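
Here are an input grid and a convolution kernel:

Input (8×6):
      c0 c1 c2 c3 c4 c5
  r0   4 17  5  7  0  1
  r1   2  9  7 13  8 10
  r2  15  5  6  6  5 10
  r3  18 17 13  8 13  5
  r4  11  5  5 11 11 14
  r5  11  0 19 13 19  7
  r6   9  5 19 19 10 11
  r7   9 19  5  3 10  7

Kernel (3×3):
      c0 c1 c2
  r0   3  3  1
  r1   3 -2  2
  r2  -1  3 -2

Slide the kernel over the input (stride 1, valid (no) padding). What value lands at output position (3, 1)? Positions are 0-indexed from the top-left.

The receptive field on the input at this output position is [17 13 8 / 5 5 11 / 0 19 13]. Elementwise product with the kernel and sum: 17·3 + 13·3 + 8·1 + 5·3 + 5·-2 + 11·2 + 0·-1 + 19·3 + 13·-2.

156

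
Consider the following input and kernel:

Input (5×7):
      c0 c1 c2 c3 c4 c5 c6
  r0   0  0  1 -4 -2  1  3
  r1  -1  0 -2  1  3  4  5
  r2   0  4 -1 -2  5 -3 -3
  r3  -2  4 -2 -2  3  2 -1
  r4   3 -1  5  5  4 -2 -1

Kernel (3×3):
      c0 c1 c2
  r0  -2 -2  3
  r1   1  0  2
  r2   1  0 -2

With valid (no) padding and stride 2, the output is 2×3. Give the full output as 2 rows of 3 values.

Output[0,0]: The receptive field on the input at this output position is [0 0 1 / -1 0 -2 / 0 4 -1]. Elementwise product with the kernel and sum: 0·-2 + 0·-2 + 1·3 + -1·1 + -2·2 + 0·1 + -1·-2.
Output[0,1]: The receptive field on the input at this output position is [1 -4 -2 / -2 1 3 / -1 -2 5]. Elementwise product with the kernel and sum: 1·-2 + -4·-2 + -2·3 + -2·1 + 3·2 + -1·1 + 5·-2.

0 -7 35
-24 22 -6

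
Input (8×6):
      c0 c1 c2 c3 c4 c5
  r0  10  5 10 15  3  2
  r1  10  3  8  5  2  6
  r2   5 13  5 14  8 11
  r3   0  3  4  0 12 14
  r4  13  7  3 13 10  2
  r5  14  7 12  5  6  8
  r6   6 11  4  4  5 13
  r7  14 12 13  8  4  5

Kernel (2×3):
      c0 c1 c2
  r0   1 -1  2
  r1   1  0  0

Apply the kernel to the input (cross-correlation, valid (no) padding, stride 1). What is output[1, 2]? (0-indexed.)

The receptive field on the input at this output position is [8 5 2 / 5 14 8]. Elementwise product with the kernel and sum: 8·1 + 5·-1 + 2·2 + 5·1.

12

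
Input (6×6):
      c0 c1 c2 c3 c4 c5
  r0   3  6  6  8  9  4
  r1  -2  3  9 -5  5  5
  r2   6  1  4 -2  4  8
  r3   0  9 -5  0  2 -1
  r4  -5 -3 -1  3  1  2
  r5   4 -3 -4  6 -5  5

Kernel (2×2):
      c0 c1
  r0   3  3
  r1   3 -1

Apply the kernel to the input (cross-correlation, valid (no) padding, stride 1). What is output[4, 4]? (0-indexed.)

The receptive field on the input at this output position is [1 2 / -5 5]. Elementwise product with the kernel and sum: 1·3 + 2·3 + -5·3 + 5·-1.

-11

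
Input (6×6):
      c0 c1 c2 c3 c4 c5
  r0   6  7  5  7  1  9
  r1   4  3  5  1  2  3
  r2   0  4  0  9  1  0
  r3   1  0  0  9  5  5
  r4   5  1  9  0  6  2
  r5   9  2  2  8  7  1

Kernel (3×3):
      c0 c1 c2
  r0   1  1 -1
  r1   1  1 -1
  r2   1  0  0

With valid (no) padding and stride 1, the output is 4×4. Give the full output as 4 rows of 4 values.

Output[0,0]: The receptive field on the input at this output position is [6 7 5 / 4 3 5 / 0 4 0]. Elementwise product with the kernel and sum: 6·1 + 7·1 + 5·-1 + 4·1 + 3·1 + 5·-1 + 0·1.

10 16 15 8
7 2 12 19
10 -13 21 19
7 3 9 21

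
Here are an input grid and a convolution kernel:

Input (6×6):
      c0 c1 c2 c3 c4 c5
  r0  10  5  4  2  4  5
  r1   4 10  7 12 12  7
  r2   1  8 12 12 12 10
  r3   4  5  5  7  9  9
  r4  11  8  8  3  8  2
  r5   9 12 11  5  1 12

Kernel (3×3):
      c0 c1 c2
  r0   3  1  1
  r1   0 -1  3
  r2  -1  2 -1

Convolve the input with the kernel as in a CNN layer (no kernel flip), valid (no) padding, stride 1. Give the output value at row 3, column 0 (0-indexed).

42

The receptive field on the input at this output position is [4 5 5 / 11 8 8 / 9 12 11]. Elementwise product with the kernel and sum: 4·3 + 5·1 + 5·1 + 8·-1 + 8·3 + 9·-1 + 12·2 + 11·-1.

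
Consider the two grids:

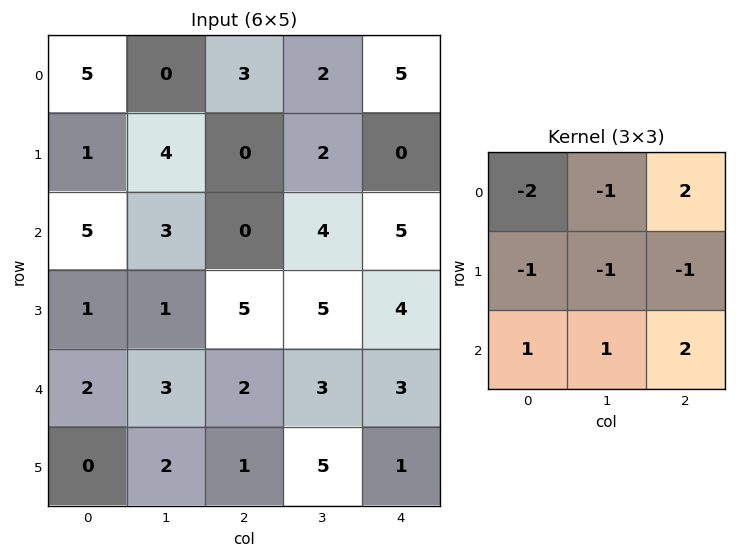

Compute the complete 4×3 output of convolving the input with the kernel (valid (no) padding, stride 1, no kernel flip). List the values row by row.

Output[0,0]: The receptive field on the input at this output position is [5 0 3 / 1 4 0 / 5 3 0]. Elementwise product with the kernel and sum: 5·-2 + 0·-1 + 3·2 + 1·-1 + 4·-1 + 0·-1 + 5·1 + 3·1 + 0·2.
Output[0,1]: The receptive field on the input at this output position is [0 3 2 / 4 0 2 / 3 0 4]. Elementwise product with the kernel and sum: 0·-2 + 3·-1 + 2·2 + 4·-1 + 0·-1 + 2·-1 + 3·1 + 0·1 + 4·2.

-1 6 14
-2 5 7
-11 2 3
4 8 -7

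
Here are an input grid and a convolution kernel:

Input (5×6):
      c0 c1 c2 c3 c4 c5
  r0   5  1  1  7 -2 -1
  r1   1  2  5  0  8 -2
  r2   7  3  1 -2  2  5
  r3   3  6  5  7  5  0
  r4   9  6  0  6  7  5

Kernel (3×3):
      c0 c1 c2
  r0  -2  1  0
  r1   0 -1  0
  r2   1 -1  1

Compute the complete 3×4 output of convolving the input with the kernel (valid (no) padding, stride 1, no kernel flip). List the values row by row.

Output[0,0]: The receptive field on the input at this output position is [5 1 1 / 1 2 5 / 7 3 1]. Elementwise product with the kernel and sum: 5·-2 + 1·1 + 2·-1 + 7·1 + 3·-1 + 1·1.
Output[0,1]: The receptive field on the input at this output position is [1 1 7 / 2 5 0 / 3 1 -2]. Elementwise product with the kernel and sum: 1·-2 + 1·1 + 5·-1 + 3·1 + 1·-1 + -2·1.

-6 -6 10 -23
-1 8 -5 8
-14 2 -10 5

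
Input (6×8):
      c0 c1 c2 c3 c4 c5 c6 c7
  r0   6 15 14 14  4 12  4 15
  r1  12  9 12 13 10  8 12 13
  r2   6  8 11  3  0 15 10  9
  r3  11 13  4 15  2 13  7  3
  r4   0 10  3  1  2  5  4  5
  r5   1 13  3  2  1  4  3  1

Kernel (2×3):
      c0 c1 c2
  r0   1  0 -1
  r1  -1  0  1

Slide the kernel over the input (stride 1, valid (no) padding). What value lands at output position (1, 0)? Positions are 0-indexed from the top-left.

The receptive field on the input at this output position is [12 9 12 / 6 8 11]. Elementwise product with the kernel and sum: 12·1 + 12·-1 + 6·-1 + 11·1.

5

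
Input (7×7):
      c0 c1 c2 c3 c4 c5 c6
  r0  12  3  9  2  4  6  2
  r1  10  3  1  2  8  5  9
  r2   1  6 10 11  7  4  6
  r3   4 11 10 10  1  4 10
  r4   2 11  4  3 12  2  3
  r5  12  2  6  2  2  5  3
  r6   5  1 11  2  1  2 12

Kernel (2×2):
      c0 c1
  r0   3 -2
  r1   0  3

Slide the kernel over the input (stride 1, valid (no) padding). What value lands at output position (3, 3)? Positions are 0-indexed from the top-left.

The receptive field on the input at this output position is [10 1 / 3 12]. Elementwise product with the kernel and sum: 10·3 + 1·-2 + 12·3.

64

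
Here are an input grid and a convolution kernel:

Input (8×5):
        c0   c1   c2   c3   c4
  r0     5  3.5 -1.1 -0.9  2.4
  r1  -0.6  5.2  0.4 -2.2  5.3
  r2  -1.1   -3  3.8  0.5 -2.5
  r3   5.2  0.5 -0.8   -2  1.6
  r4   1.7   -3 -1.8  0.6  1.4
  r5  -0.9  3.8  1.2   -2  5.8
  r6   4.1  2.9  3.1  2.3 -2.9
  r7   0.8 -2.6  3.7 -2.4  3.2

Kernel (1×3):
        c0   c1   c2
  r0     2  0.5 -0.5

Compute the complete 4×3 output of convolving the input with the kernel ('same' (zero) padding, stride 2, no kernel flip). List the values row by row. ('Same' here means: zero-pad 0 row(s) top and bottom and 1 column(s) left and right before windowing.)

0.75 6.9 -0.6
0.95 -4.35 -0.25
2.35 -7.2 1.9
0.6 6.2 3.15

Output[0,0]: The receptive field on the zero-padded input at this output position is [0 5 3.5]. Elementwise product with the kernel and sum: 0·2 + 5·0.5 + 3.5·-0.5.
Output[0,1]: The receptive field on the zero-padded input at this output position is [3.5 -1.1 -0.9]. Elementwise product with the kernel and sum: 3.5·2 + -1.1·0.5 + -0.9·-0.5.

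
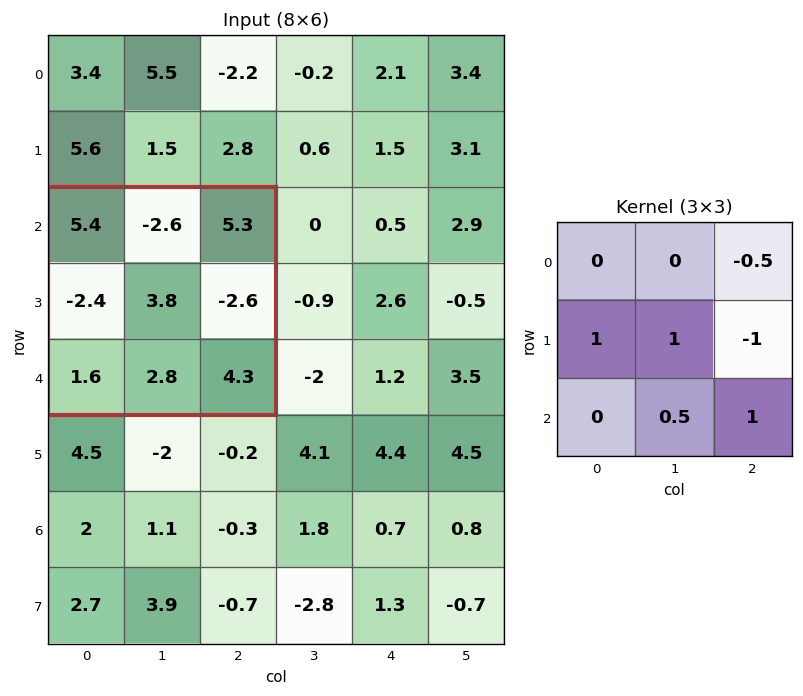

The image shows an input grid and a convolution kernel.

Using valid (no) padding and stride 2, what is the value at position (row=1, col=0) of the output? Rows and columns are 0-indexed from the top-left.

The receptive field on the input at this output position is [5.4 -2.6 5.3 / -2.4 3.8 -2.6 / 1.6 2.8 4.3]. Elementwise product with the kernel and sum: 5.3·-0.5 + -2.4·1 + 3.8·1 + -2.6·-1 + 2.8·0.5 + 4.3·1.

7.05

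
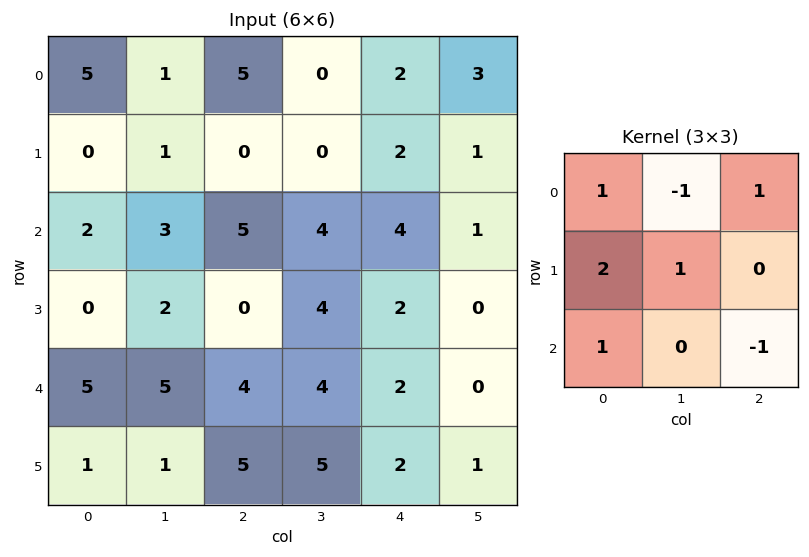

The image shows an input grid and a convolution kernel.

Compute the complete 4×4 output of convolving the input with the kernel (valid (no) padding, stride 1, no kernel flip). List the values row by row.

Output[0,0]: The receptive field on the input at this output position is [5 1 5 / 0 1 0 / 2 3 5]. Elementwise product with the kernel and sum: 5·1 + 1·-1 + 5·1 + 0·2 + 1·1 + 2·1 + 5·-1.
Output[0,1]: The receptive field on the input at this output position is [1 5 0 / 1 0 0 / 3 5 4]. Elementwise product with the kernel and sum: 1·1 + 5·-1 + 0·1 + 1·2 + 0·1 + 3·1 + 4·-1.

7 -3 8 6
6 10 14 15
7 7 11 15
9 16 13 16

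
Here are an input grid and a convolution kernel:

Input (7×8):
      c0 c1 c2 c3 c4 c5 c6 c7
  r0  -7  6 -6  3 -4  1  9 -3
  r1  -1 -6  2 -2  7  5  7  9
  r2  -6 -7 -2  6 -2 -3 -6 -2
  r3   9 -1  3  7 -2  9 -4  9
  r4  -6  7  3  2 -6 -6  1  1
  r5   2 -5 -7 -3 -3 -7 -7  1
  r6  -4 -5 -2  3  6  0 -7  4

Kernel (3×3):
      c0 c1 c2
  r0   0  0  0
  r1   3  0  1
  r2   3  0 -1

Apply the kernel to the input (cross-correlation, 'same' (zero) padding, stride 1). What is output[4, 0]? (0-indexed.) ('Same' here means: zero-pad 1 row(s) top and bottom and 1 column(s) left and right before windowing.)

12

The receptive field on the zero-padded input at this output position is [0 9 -1 / 0 -6 7 / 0 2 -5]. Elementwise product with the kernel and sum: 0·3 + 7·1 + 0·3 + -5·-1.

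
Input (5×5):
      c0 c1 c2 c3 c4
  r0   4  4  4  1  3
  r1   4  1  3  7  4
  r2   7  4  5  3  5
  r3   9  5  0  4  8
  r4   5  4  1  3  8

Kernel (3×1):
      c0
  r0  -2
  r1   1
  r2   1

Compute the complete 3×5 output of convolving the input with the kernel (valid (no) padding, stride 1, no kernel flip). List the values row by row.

Output[0,0]: The receptive field on the input at this output position is [4 / 4 / 7]. Elementwise product with the kernel and sum: 4·-2 + 4·1 + 7·1.
Output[0,1]: The receptive field on the input at this output position is [4 / 1 / 4]. Elementwise product with the kernel and sum: 4·-2 + 1·1 + 4·1.

3 -3 0 8 3
8 7 -1 -7 5
0 1 -9 1 6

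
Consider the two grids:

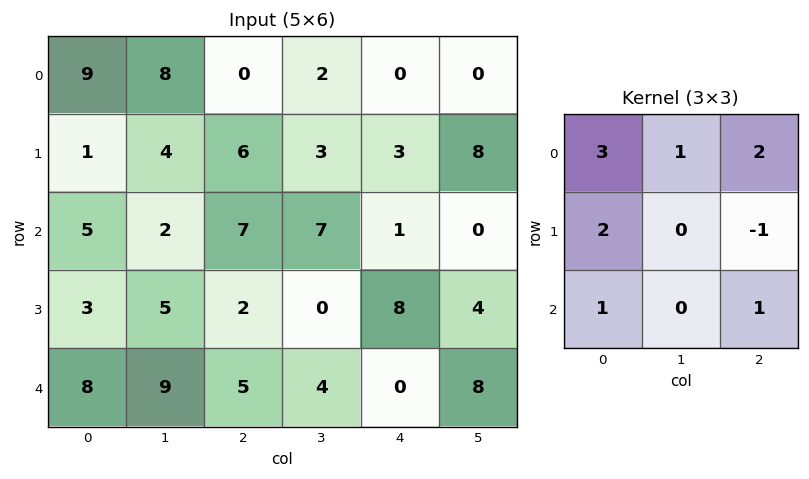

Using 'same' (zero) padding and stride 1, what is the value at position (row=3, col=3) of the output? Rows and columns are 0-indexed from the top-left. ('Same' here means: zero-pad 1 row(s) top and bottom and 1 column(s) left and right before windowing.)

31

The receptive field on the zero-padded input at this output position is [7 7 1 / 2 0 8 / 5 4 0]. Elementwise product with the kernel and sum: 7·3 + 7·1 + 1·2 + 2·2 + 8·-1 + 5·1 + 0·1.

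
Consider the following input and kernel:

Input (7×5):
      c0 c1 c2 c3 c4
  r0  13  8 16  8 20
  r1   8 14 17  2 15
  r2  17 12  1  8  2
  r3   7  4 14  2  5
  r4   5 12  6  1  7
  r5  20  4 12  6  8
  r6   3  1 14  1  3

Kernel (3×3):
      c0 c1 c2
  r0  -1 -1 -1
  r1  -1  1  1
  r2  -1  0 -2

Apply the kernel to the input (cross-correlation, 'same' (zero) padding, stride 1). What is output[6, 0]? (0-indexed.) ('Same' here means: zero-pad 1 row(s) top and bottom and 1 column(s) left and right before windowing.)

-20

The receptive field on the zero-padded input at this output position is [0 20 4 / 0 3 1 / 0 0 0]. Elementwise product with the kernel and sum: 0·-1 + 20·-1 + 4·-1 + 0·-1 + 3·1 + 1·1 + 0·-1 + 0·-2.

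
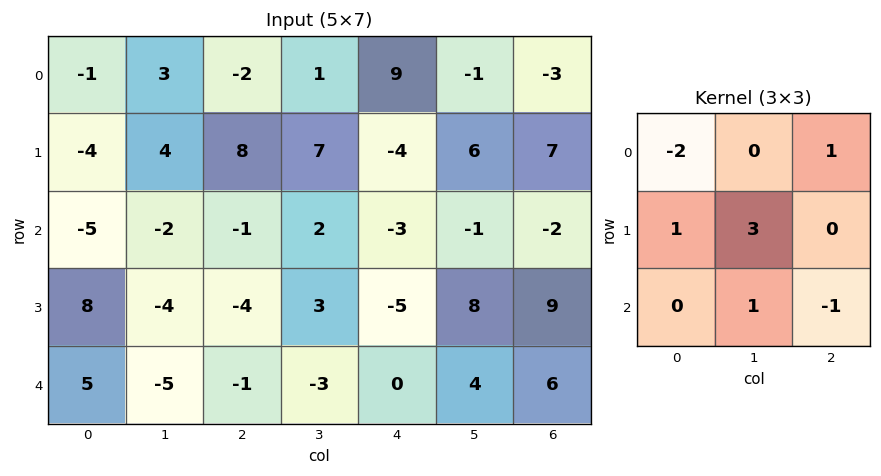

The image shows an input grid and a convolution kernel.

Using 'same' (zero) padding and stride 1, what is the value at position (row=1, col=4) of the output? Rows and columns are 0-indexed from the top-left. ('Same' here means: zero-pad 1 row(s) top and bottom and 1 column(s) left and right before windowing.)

The receptive field on the zero-padded input at this output position is [1 9 -1 / 7 -4 6 / 2 -3 -1]. Elementwise product with the kernel and sum: 1·-2 + -1·1 + 7·1 + -4·3 + -3·1 + -1·-1.

-10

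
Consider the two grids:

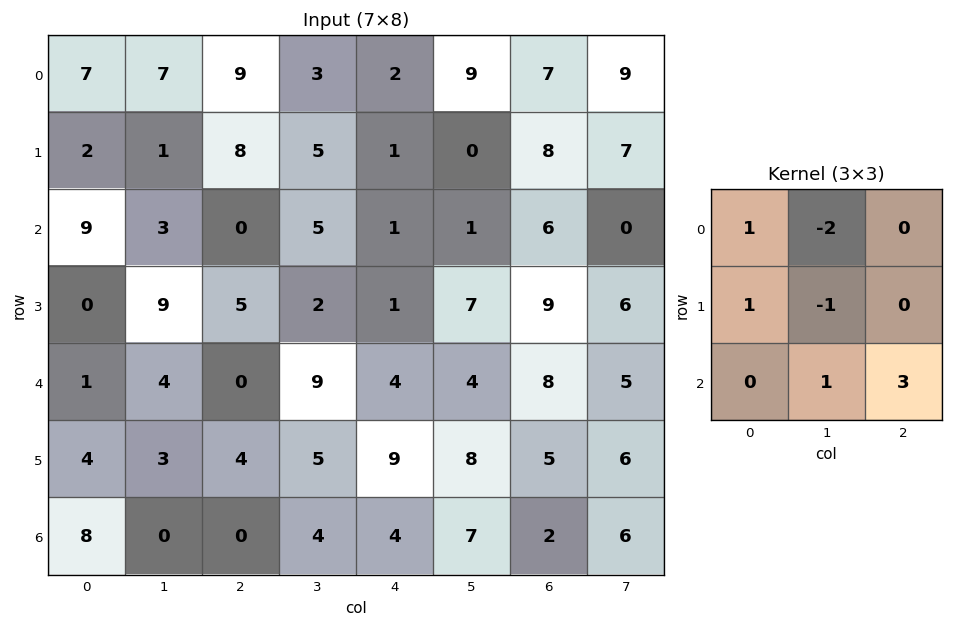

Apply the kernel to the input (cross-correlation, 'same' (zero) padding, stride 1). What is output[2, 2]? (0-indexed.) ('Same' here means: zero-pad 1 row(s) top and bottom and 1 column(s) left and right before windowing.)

The receptive field on the zero-padded input at this output position is [1 8 5 / 3 0 5 / 9 5 2]. Elementwise product with the kernel and sum: 1·1 + 8·-2 + 3·1 + 0·-1 + 5·1 + 2·3.

-1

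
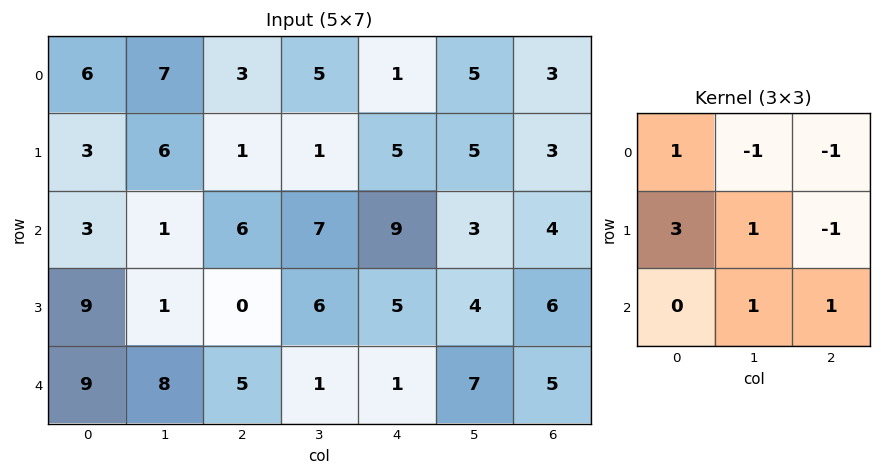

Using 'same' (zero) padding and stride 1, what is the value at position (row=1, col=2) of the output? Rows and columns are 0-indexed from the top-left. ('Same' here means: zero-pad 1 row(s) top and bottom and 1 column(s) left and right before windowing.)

30

The receptive field on the zero-padded input at this output position is [7 3 5 / 6 1 1 / 1 6 7]. Elementwise product with the kernel and sum: 7·1 + 3·-1 + 5·-1 + 6·3 + 1·1 + 1·-1 + 6·1 + 7·1.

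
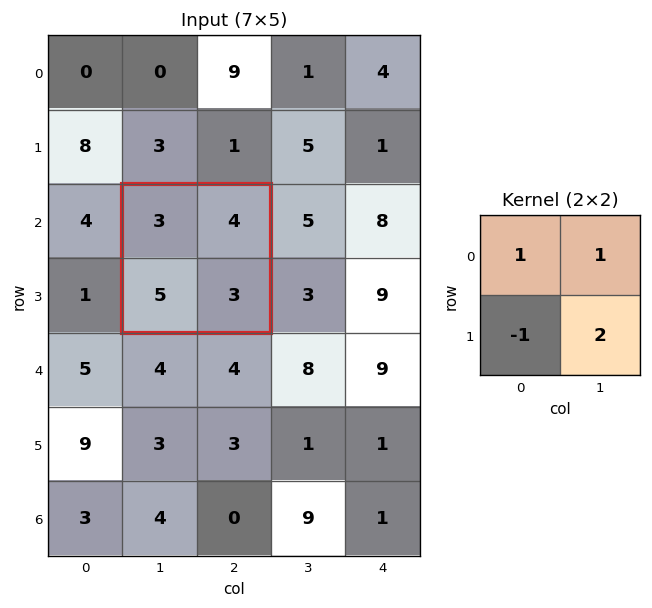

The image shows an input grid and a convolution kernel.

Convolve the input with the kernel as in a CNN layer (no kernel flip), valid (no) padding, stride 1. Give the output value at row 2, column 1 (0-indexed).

8

The receptive field on the input at this output position is [3 4 / 5 3]. Elementwise product with the kernel and sum: 3·1 + 4·1 + 5·-1 + 3·2.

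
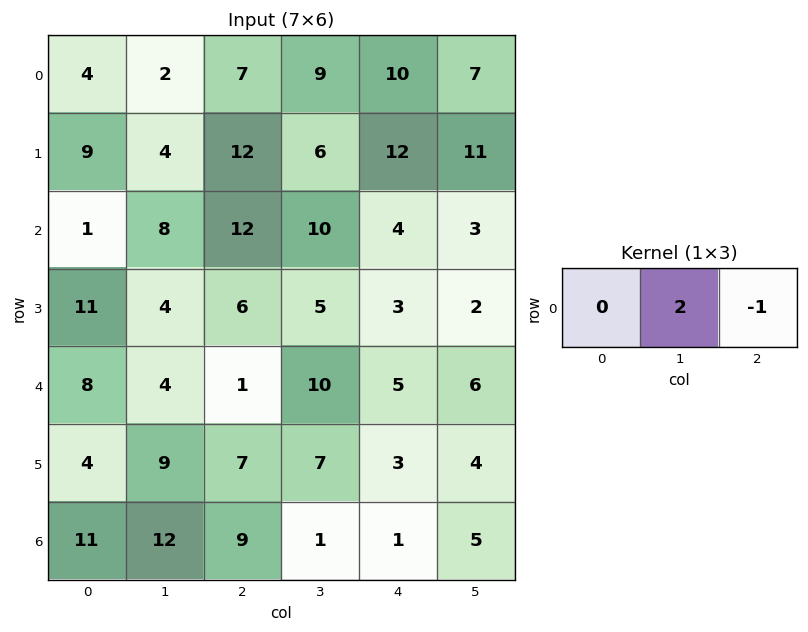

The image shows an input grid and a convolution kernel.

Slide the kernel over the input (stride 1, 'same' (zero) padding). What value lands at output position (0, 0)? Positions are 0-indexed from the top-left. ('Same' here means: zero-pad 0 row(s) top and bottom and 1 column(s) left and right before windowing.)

6

The receptive field on the zero-padded input at this output position is [0 4 2]. Elementwise product with the kernel and sum: 4·2 + 2·-1.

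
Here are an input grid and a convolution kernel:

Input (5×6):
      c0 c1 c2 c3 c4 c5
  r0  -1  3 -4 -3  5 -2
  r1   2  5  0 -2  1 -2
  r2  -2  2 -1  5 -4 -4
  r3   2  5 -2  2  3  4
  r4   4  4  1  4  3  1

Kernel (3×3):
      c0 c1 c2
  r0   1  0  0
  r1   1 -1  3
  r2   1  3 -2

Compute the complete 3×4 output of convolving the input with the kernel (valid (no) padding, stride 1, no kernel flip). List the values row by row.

Output[0,0]: The receptive field on the input at this output position is [-1 3 -4 / 2 5 0 / -2 2 -1]. Elementwise product with the kernel and sum: -1·1 + 2·1 + 5·-1 + 0·3 + -2·1 + 2·3 + -1·-2.
Output[0,1]: The receptive field on the input at this output position is [3 -4 -3 / 5 0 -2 / 2 -1 5]. Elementwise product with the kernel and sum: 3·1 + 5·1 + 0·-1 + -2·3 + 2·1 + -1·3 + 5·-2.

2 -9 23 -11
16 18 -20 -2
3 14 11 27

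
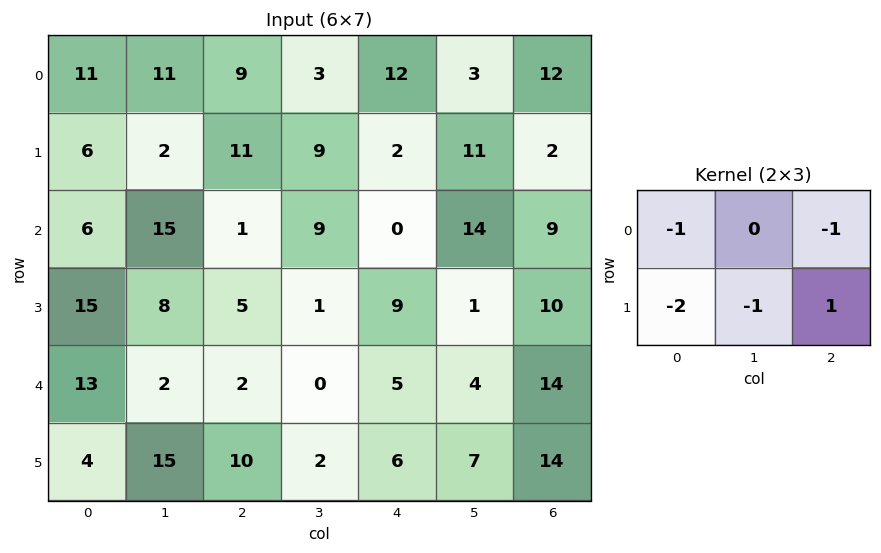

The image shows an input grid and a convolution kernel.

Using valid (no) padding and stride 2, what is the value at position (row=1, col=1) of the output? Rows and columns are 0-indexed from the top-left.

The receptive field on the input at this output position is [1 9 0 / 5 1 9]. Elementwise product with the kernel and sum: 1·-1 + 0·-1 + 5·-2 + 1·-1 + 9·1.

-3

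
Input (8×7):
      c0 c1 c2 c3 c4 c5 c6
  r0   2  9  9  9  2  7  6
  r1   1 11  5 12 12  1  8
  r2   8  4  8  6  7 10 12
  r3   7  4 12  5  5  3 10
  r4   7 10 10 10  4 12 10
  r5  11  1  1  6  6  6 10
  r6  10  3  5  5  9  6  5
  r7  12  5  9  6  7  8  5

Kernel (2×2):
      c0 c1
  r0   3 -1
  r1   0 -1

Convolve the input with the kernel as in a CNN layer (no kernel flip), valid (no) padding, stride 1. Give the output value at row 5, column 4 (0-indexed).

The receptive field on the input at this output position is [6 6 / 9 6]. Elementwise product with the kernel and sum: 6·3 + 6·-1 + 6·-1.

6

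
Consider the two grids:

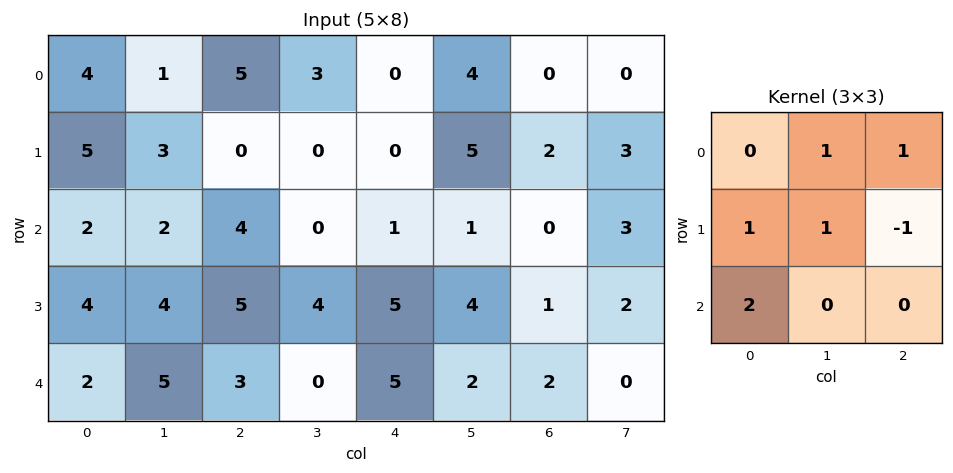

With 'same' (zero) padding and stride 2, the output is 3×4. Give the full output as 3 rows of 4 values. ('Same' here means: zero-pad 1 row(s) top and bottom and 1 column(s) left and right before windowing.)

3 9 -1 14
8 14 13 11
5 17 12 7

Output[0,0]: The receptive field on the zero-padded input at this output position is [0 0 0 / 0 4 1 / 0 5 3]. Elementwise product with the kernel and sum: 0·1 + 0·1 + 0·1 + 4·1 + 1·-1 + 0·2.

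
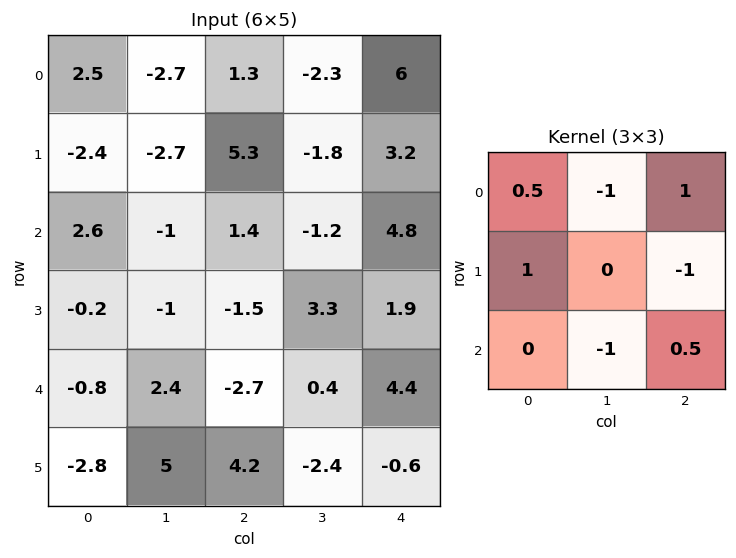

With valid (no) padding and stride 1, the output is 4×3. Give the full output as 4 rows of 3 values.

Output[0,0]: The receptive field on the input at this output position is [2.5 -2.7 1.3 / -2.4 -2.7 5.3 / 2.6 -1 1.4]. Elementwise product with the kernel and sum: 2.5·0.5 + -2.7·-1 + 1.3·1 + -2.4·1 + 5.3·-1 + -1·-1 + 1.4·0.5.
Output[0,1]: The receptive field on the input at this output position is [-2.7 1.3 -2.3 / -2.7 5.3 -1.8 / -1 1.4 -1.2]. Elementwise product with the kernel and sum: -2.7·0.5 + 1.3·-1 + -2.3·1 + -2.7·1 + -1.8·-1 + 1.4·-1 + -1.2·0.5.

-0.75 -7.85 14.65
8.25 -5.1 1.9
1.25 -4.5 5.1
-1.6 0.9 -7.15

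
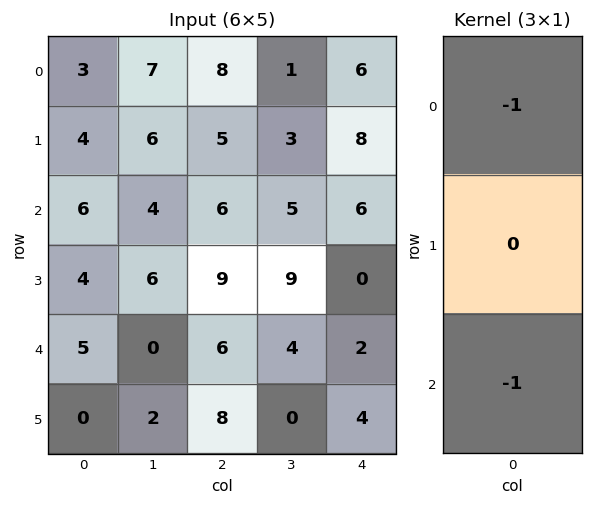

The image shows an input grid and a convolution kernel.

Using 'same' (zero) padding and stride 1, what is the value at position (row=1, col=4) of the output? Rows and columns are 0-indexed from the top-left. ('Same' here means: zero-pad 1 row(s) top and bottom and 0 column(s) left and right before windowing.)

The receptive field on the zero-padded input at this output position is [6 / 8 / 6]. Elementwise product with the kernel and sum: 6·-1 + 6·-1.

-12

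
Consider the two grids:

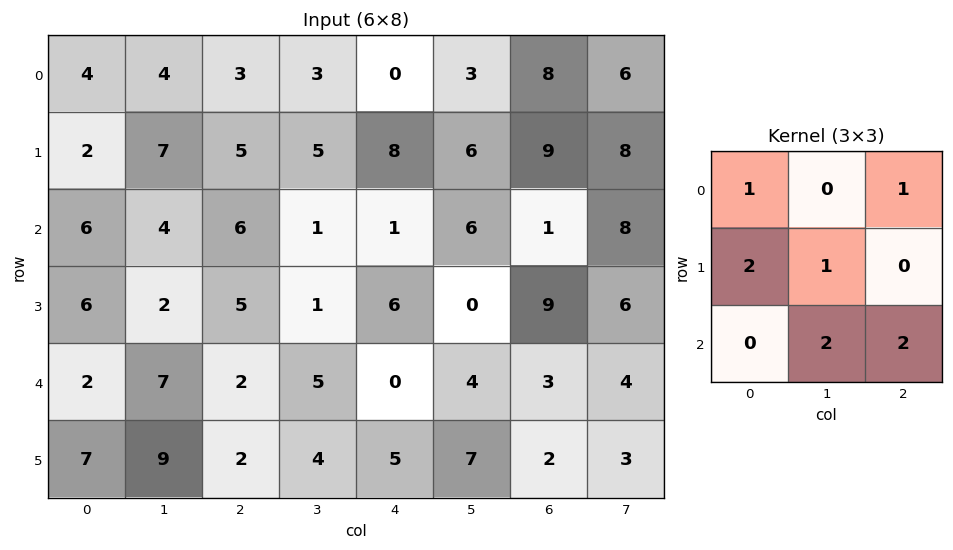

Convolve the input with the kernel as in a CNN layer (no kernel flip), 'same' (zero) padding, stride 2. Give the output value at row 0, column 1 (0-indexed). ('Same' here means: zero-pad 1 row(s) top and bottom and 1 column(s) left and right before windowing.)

The receptive field on the zero-padded input at this output position is [0 0 0 / 4 3 3 / 7 5 5]. Elementwise product with the kernel and sum: 0·1 + 0·1 + 4·2 + 3·1 + 5·2 + 5·2.

31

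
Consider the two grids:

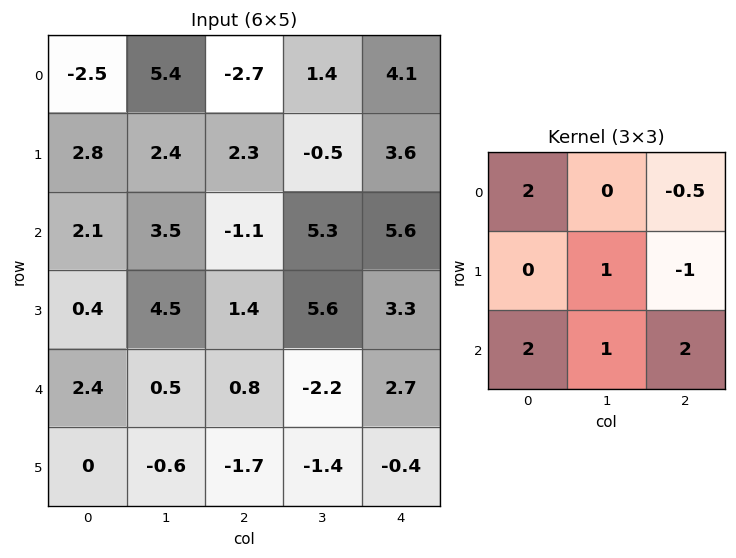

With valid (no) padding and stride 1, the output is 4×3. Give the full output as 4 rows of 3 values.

1.95 29.4 2.75
17.15 20.25 17.5
14.75 -2.45 2.1
-4.2 3.5 -9.35

Output[0,0]: The receptive field on the input at this output position is [-2.5 5.4 -2.7 / 2.8 2.4 2.3 / 2.1 3.5 -1.1]. Elementwise product with the kernel and sum: -2.5·2 + -2.7·-0.5 + 2.4·1 + 2.3·-1 + 2.1·2 + 3.5·1 + -1.1·2.
Output[0,1]: The receptive field on the input at this output position is [5.4 -2.7 1.4 / 2.4 2.3 -0.5 / 3.5 -1.1 5.3]. Elementwise product with the kernel and sum: 5.4·2 + 1.4·-0.5 + 2.3·1 + -0.5·-1 + 3.5·2 + -1.1·1 + 5.3·2.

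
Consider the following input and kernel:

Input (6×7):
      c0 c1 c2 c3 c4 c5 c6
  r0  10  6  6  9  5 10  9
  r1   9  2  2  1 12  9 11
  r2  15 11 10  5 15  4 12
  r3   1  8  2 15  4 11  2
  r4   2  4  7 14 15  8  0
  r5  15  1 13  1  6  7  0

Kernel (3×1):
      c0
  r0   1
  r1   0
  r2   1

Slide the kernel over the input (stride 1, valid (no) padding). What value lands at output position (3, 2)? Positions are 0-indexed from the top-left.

15

The receptive field on the input at this output position is [2 / 7 / 13]. Elementwise product with the kernel and sum: 2·1 + 13·1.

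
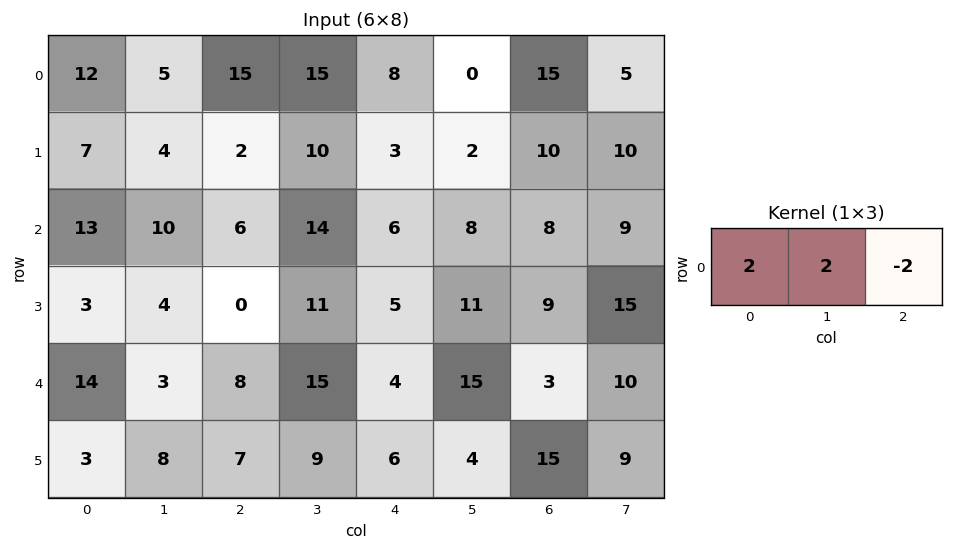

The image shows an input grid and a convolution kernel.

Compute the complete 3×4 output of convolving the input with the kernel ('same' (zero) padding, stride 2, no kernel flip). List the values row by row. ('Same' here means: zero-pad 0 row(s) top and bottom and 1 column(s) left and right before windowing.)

Output[0,0]: The receptive field on the zero-padded input at this output position is [0 12 5]. Elementwise product with the kernel and sum: 0·2 + 12·2 + 5·-2.
Output[0,1]: The receptive field on the zero-padded input at this output position is [5 15 15]. Elementwise product with the kernel and sum: 5·2 + 15·2 + 15·-2.

14 10 46 20
6 4 24 14
22 -8 8 16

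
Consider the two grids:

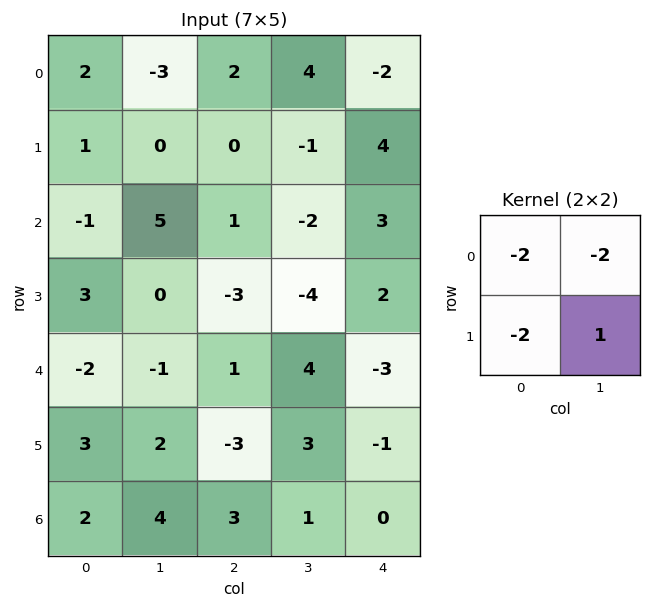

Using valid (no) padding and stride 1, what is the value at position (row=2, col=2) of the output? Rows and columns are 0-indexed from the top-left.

The receptive field on the input at this output position is [1 -2 / -3 -4]. Elementwise product with the kernel and sum: 1·-2 + -2·-2 + -3·-2 + -4·1.

4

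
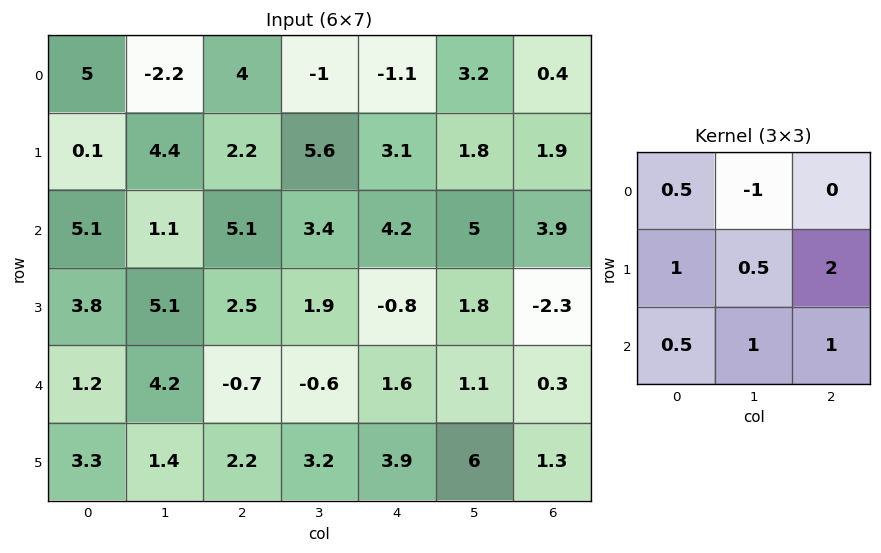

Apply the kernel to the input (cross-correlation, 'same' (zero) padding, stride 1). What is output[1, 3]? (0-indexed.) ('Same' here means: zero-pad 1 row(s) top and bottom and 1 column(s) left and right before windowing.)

The receptive field on the zero-padded input at this output position is [4 -1 -1.1 / 2.2 5.6 3.1 / 5.1 3.4 4.2]. Elementwise product with the kernel and sum: 4·0.5 + -1·-1 + 2.2·1 + 5.6·0.5 + 3.1·2 + 5.1·0.5 + 3.4·1 + 4.2·1.

24.35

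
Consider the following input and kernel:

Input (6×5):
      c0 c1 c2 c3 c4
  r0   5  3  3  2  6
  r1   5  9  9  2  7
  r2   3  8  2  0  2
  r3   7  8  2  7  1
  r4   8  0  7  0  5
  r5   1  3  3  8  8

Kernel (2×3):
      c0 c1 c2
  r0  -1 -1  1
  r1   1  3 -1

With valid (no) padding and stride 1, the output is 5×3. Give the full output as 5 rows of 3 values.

18 30 9
20 -2 -4
20 -3 22
-12 18 -6
6 -3 17

Output[0,0]: The receptive field on the input at this output position is [5 3 3 / 5 9 9]. Elementwise product with the kernel and sum: 5·-1 + 3·-1 + 3·1 + 5·1 + 9·3 + 9·-1.
Output[0,1]: The receptive field on the input at this output position is [3 3 2 / 9 9 2]. Elementwise product with the kernel and sum: 3·-1 + 3·-1 + 2·1 + 9·1 + 9·3 + 2·-1.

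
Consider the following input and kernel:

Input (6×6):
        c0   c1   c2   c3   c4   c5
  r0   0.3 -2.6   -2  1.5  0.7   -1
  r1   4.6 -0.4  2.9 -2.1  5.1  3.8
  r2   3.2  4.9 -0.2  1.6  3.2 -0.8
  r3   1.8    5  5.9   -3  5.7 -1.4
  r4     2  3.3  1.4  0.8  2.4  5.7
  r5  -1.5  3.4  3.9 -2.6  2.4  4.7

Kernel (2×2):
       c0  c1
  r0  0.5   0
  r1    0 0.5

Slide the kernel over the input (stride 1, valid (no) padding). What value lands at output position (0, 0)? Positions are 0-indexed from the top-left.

The receptive field on the input at this output position is [0.3 -2.6 / 4.6 -0.4]. Elementwise product with the kernel and sum: 0.3·0.5 + -0.4·0.5.

-0.05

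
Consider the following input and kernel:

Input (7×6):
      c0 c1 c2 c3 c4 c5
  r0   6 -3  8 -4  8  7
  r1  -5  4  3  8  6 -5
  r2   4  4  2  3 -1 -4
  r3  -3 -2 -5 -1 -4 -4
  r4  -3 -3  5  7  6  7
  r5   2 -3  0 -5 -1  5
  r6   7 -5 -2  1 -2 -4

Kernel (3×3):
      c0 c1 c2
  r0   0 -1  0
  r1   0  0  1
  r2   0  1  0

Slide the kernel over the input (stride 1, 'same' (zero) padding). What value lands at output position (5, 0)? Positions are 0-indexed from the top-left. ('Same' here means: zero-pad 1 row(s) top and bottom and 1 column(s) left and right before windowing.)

The receptive field on the zero-padded input at this output position is [0 -3 -3 / 0 2 -3 / 0 7 -5]. Elementwise product with the kernel and sum: -3·-1 + -3·1 + 7·1.

7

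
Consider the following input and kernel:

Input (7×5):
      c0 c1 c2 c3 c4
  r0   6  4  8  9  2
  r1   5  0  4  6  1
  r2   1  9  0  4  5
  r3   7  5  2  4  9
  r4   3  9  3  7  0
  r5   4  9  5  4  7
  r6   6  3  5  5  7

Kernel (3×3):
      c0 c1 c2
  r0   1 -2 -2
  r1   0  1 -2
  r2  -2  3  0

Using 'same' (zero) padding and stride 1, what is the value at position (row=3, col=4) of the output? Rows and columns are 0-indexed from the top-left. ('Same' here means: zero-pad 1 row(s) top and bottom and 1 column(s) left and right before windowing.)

-11

The receptive field on the zero-padded input at this output position is [4 5 0 / 4 9 0 / 7 0 0]. Elementwise product with the kernel and sum: 4·1 + 5·-2 + 0·-2 + 9·1 + 0·-2 + 7·-2 + 0·3.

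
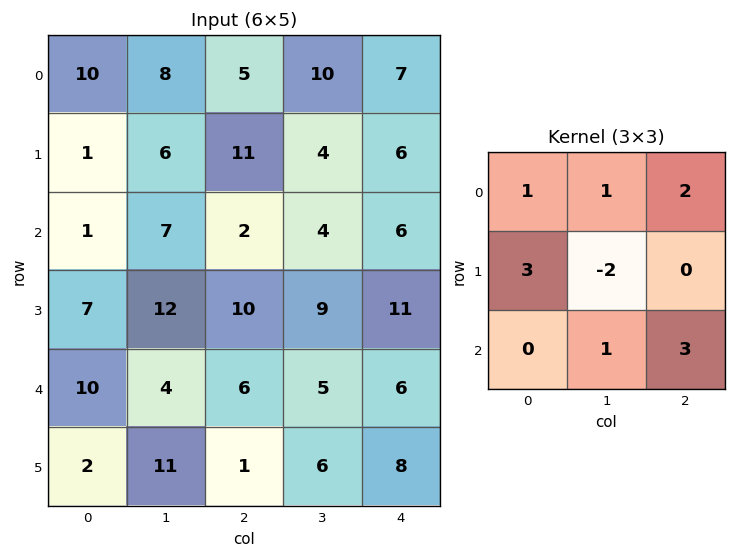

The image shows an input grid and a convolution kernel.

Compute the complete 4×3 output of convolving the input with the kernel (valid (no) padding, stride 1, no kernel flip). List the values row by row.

Output[0,0]: The receptive field on the input at this output position is [10 8 5 / 1 6 11 / 1 7 2]. Elementwise product with the kernel and sum: 10·1 + 8·1 + 5·2 + 1·3 + 6·-2 + 7·1 + 2·3.

32 43 76
60 79 67
31 54 53
75 59 79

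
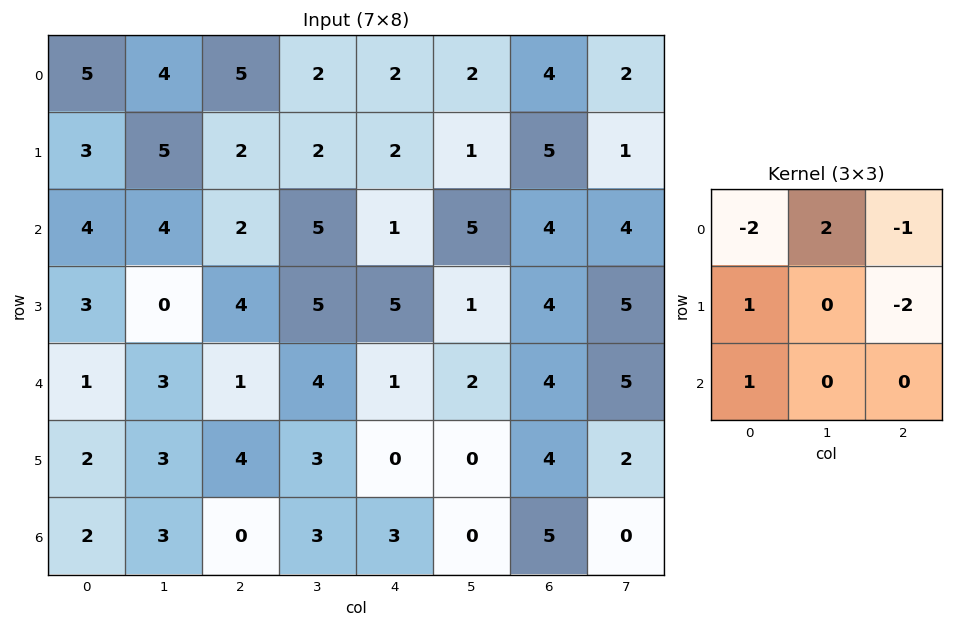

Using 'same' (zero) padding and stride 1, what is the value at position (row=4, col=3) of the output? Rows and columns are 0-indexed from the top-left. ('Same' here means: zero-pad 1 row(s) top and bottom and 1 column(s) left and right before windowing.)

0

The receptive field on the zero-padded input at this output position is [4 5 5 / 1 4 1 / 4 3 0]. Elementwise product with the kernel and sum: 4·-2 + 5·2 + 5·-1 + 1·1 + 1·-2 + 4·1.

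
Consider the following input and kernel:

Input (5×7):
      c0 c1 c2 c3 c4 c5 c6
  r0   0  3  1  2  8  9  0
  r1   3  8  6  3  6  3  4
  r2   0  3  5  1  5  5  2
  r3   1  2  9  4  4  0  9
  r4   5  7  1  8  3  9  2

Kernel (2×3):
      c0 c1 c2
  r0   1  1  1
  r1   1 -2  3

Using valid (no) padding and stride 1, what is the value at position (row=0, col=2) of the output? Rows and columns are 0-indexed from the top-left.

29

The receptive field on the input at this output position is [1 2 8 / 6 3 6]. Elementwise product with the kernel and sum: 1·1 + 2·1 + 8·1 + 6·1 + 3·-2 + 6·3.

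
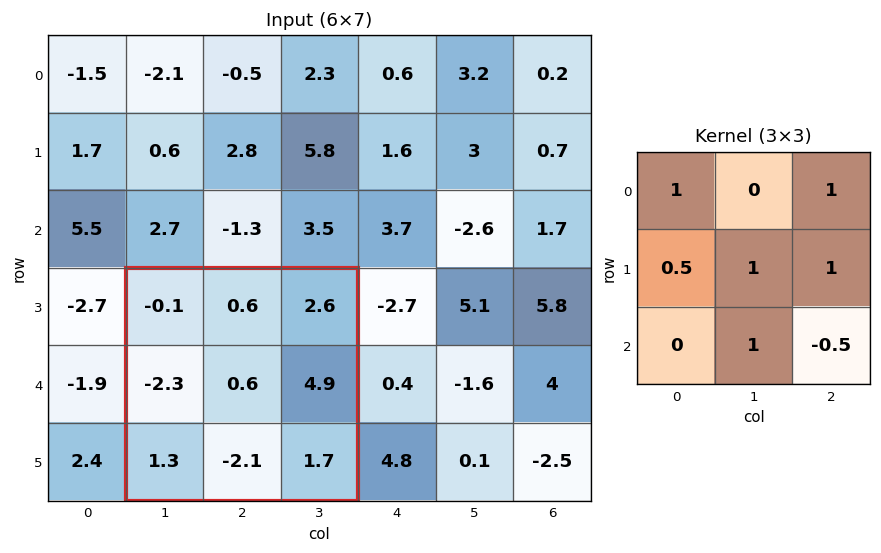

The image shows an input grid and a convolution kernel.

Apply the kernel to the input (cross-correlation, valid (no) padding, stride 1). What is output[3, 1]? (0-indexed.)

The receptive field on the input at this output position is [-0.1 0.6 2.6 / -2.3 0.6 4.9 / 1.3 -2.1 1.7]. Elementwise product with the kernel and sum: -0.1·1 + 2.6·1 + -2.3·0.5 + 0.6·1 + 4.9·1 + -2.1·1 + 1.7·-0.5.

3.9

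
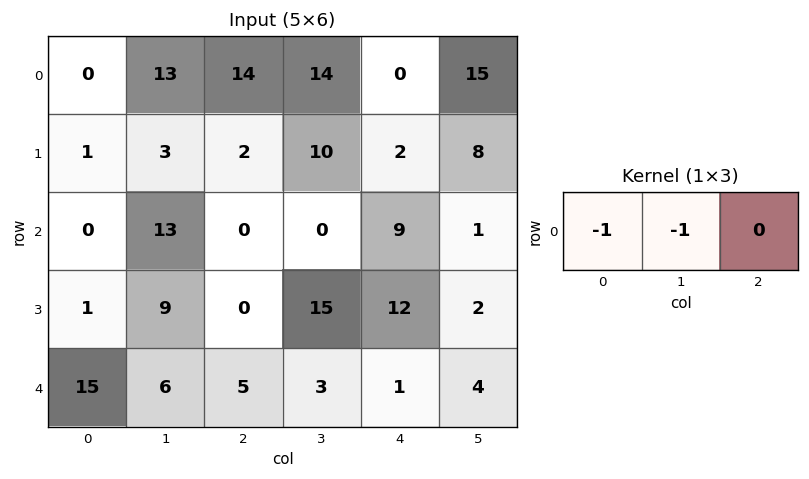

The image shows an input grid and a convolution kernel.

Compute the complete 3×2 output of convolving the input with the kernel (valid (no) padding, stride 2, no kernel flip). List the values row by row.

-13 -28
-13 0
-21 -8

Output[0,0]: The receptive field on the input at this output position is [0 13 14]. Elementwise product with the kernel and sum: 0·-1 + 13·-1.
Output[0,1]: The receptive field on the input at this output position is [14 14 0]. Elementwise product with the kernel and sum: 14·-1 + 14·-1.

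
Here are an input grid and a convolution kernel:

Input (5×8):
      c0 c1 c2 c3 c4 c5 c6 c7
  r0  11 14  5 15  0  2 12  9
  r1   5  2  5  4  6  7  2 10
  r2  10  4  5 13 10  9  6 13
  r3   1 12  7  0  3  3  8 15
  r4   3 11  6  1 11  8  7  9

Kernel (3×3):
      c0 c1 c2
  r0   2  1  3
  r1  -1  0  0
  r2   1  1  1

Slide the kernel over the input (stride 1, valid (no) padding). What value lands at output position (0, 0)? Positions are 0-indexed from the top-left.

65

The receptive field on the input at this output position is [11 14 5 / 5 2 5 / 10 4 5]. Elementwise product with the kernel and sum: 11·2 + 14·1 + 5·3 + 5·-1 + 10·1 + 4·1 + 5·1.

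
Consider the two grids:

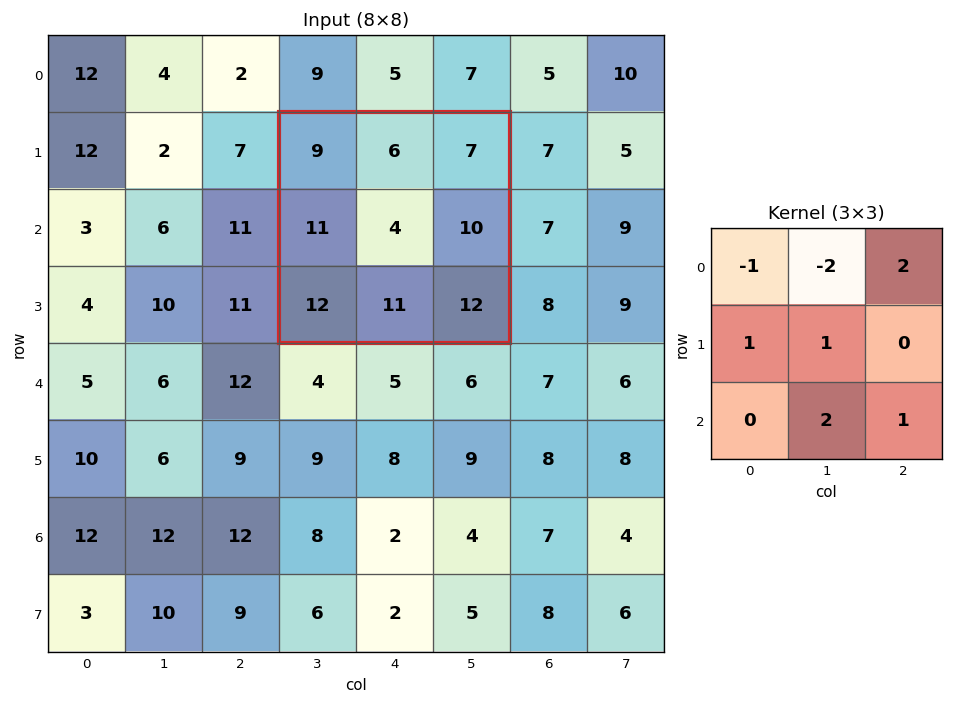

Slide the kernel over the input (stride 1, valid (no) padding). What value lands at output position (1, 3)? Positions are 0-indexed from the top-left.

42

The receptive field on the input at this output position is [9 6 7 / 11 4 10 / 12 11 12]. Elementwise product with the kernel and sum: 9·-1 + 6·-2 + 7·2 + 11·1 + 4·1 + 11·2 + 12·1.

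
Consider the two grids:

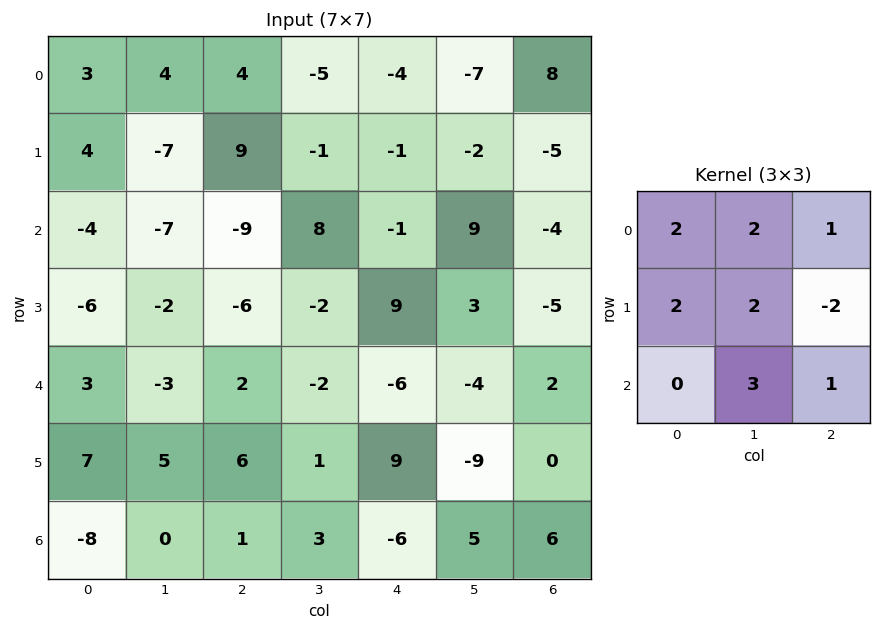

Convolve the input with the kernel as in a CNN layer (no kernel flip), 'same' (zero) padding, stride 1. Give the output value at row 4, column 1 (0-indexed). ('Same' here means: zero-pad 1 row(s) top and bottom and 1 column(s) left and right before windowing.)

The receptive field on the zero-padded input at this output position is [-6 -2 -6 / 3 -3 2 / 7 5 6]. Elementwise product with the kernel and sum: -6·2 + -2·2 + -6·1 + 3·2 + -3·2 + 2·-2 + 5·3 + 6·1.

-5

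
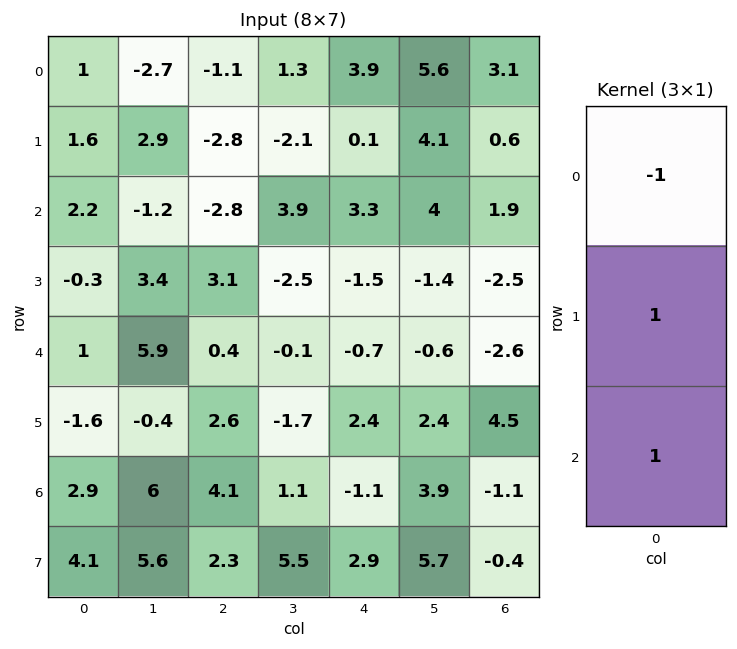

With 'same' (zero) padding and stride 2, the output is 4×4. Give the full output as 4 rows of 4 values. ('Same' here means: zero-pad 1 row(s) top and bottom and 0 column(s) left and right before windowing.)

2.6 -3.9 4 3.7
0.3 3.1 1.7 -1.2
-0.3 -0.1 3.2 4.4
8.6 3.8 -0.6 -6

Output[0,0]: The receptive field on the zero-padded input at this output position is [0 / 1 / 1.6]. Elementwise product with the kernel and sum: 0·-1 + 1·1 + 1.6·1.
Output[0,1]: The receptive field on the zero-padded input at this output position is [0 / -1.1 / -2.8]. Elementwise product with the kernel and sum: 0·-1 + -1.1·1 + -2.8·1.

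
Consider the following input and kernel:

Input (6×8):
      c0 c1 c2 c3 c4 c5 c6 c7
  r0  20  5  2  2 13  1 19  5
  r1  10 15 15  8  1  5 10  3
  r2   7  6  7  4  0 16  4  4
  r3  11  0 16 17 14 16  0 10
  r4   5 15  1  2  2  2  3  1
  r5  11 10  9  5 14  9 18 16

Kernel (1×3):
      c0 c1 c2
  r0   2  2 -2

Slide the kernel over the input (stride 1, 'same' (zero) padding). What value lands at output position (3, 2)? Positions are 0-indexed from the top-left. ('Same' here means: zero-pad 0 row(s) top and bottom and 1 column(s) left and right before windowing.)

-2

The receptive field on the zero-padded input at this output position is [0 16 17]. Elementwise product with the kernel and sum: 0·2 + 16·2 + 17·-2.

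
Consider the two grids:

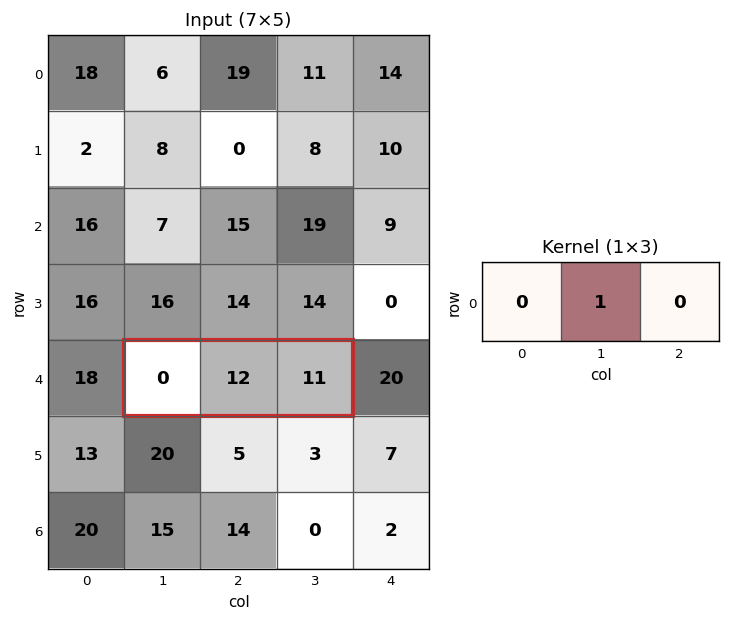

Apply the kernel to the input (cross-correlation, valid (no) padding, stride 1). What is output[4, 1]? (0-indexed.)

The receptive field on the input at this output position is [0 12 11]. Elementwise product with the kernel and sum: 12·1.

12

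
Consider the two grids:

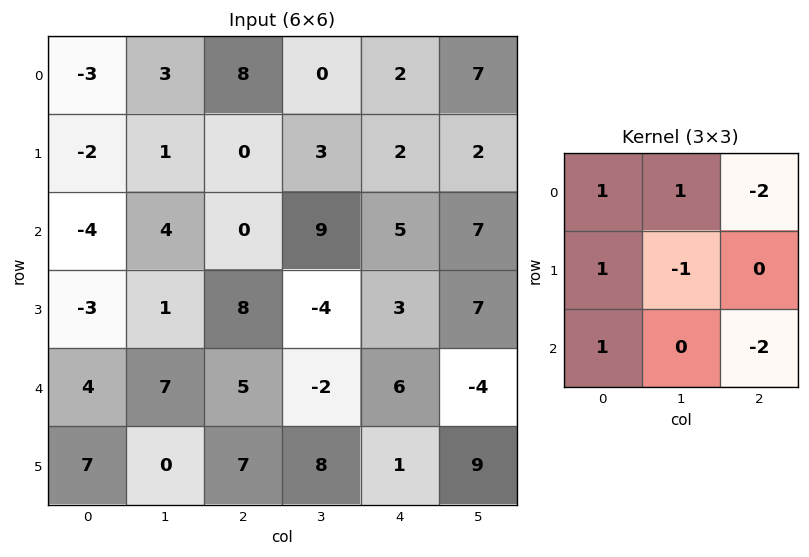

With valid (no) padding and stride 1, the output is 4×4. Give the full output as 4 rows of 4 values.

-23 -2 -9 -16
-28 8 -8 -13
-10 -10 4 -1
-28 3 10 -33

Output[0,0]: The receptive field on the input at this output position is [-3 3 8 / -2 1 0 / -4 4 0]. Elementwise product with the kernel and sum: -3·1 + 3·1 + 8·-2 + -2·1 + 1·-1 + -4·1 + 0·-2.
Output[0,1]: The receptive field on the input at this output position is [3 8 0 / 1 0 3 / 4 0 9]. Elementwise product with the kernel and sum: 3·1 + 8·1 + 0·-2 + 1·1 + 0·-1 + 4·1 + 9·-2.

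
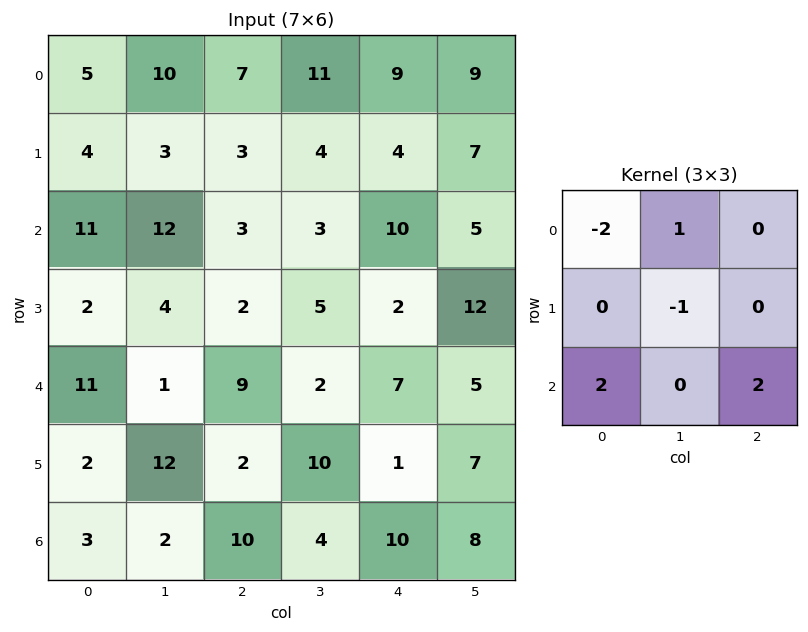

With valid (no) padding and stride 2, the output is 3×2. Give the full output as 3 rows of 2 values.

25 19
26 24
-7 14

Output[0,0]: The receptive field on the input at this output position is [5 10 7 / 4 3 3 / 11 12 3]. Elementwise product with the kernel and sum: 5·-2 + 10·1 + 3·-1 + 11·2 + 3·2.
Output[0,1]: The receptive field on the input at this output position is [7 11 9 / 3 4 4 / 3 3 10]. Elementwise product with the kernel and sum: 7·-2 + 11·1 + 4·-1 + 3·2 + 10·2.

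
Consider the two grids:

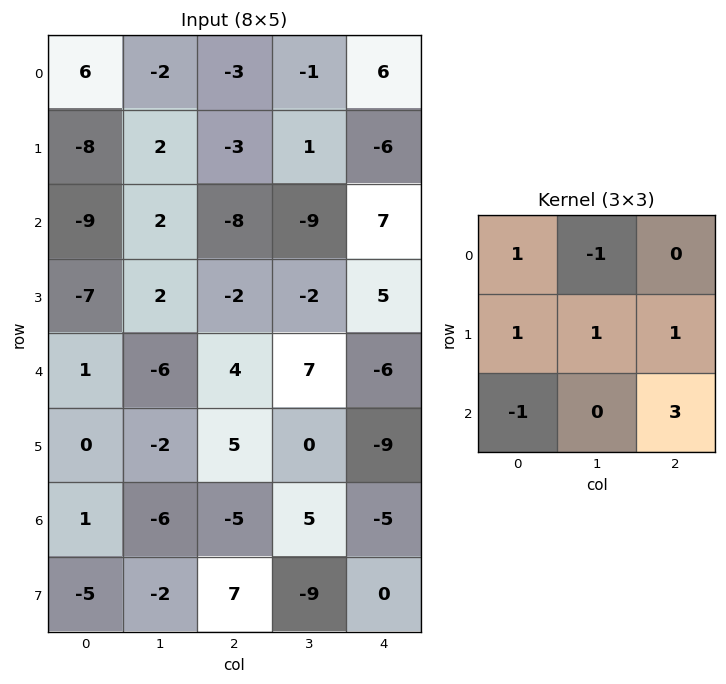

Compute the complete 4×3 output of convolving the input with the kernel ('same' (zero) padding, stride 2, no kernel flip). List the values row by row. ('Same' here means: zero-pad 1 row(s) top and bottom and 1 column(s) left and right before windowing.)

Output[0,0]: The receptive field on the zero-padded input at this output position is [0 0 0 / 0 6 -2 / 0 -8 2]. Elementwise product with the kernel and sum: 0·1 + 0·-1 + 0·1 + 6·1 + -2·1 + 0·-1 + 2·3.

10 -5 4
7 -18 7
-4 11 -6
-11 -38 18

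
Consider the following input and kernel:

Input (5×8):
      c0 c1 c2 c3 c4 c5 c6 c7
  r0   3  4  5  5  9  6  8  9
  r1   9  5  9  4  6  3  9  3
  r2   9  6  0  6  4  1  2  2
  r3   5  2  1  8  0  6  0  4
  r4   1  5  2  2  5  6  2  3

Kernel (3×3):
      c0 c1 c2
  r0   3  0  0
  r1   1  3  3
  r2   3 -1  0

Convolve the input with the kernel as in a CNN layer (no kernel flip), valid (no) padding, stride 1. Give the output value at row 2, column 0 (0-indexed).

39

The receptive field on the input at this output position is [9 6 0 / 5 2 1 / 1 5 2]. Elementwise product with the kernel and sum: 9·3 + 5·1 + 2·3 + 1·3 + 1·3 + 5·-1.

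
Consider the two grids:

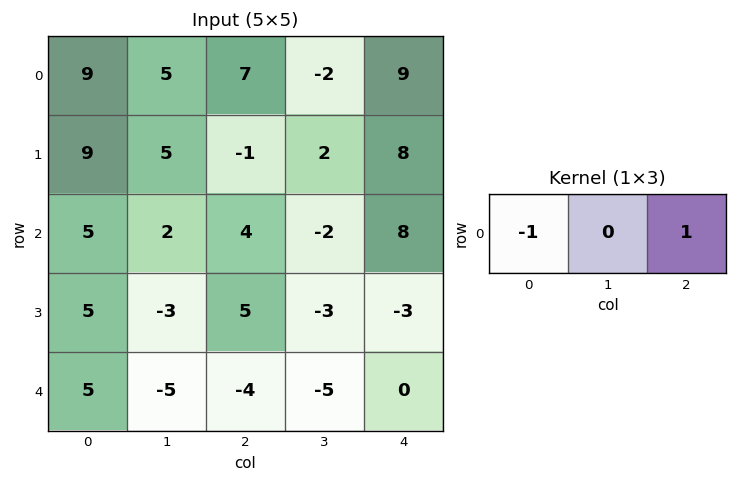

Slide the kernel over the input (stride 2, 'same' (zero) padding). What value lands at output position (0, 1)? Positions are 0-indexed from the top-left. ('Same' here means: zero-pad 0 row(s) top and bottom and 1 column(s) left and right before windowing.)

-7

The receptive field on the zero-padded input at this output position is [5 7 -2]. Elementwise product with the kernel and sum: 5·-1 + -2·1.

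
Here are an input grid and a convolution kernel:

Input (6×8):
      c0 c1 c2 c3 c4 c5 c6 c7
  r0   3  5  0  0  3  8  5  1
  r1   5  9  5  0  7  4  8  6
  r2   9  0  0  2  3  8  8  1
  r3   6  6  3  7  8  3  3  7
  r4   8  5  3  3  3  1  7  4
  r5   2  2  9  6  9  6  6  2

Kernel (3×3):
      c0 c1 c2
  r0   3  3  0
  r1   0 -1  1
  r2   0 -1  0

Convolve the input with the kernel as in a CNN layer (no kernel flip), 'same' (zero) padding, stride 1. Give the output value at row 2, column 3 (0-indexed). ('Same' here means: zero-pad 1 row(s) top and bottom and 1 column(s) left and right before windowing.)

The receptive field on the zero-padded input at this output position is [5 0 7 / 0 2 3 / 3 7 8]. Elementwise product with the kernel and sum: 5·3 + 0·3 + 2·-1 + 3·1 + 7·-1.

9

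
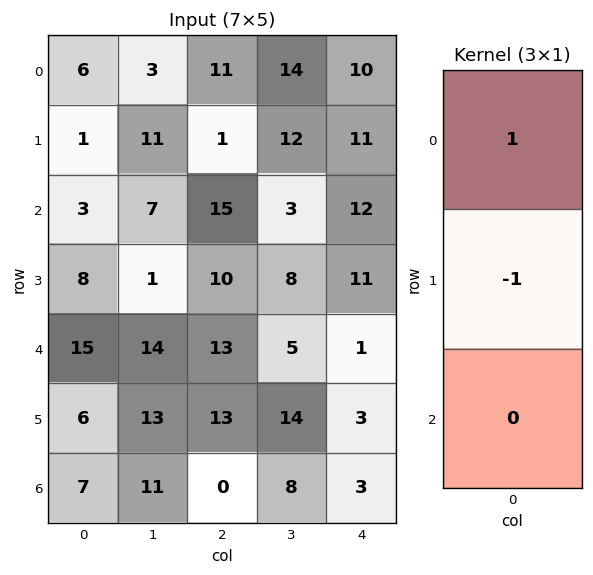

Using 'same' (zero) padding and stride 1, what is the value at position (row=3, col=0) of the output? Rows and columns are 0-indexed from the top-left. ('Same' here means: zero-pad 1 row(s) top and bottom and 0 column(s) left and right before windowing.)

-5

The receptive field on the zero-padded input at this output position is [3 / 8 / 15]. Elementwise product with the kernel and sum: 3·1 + 8·-1.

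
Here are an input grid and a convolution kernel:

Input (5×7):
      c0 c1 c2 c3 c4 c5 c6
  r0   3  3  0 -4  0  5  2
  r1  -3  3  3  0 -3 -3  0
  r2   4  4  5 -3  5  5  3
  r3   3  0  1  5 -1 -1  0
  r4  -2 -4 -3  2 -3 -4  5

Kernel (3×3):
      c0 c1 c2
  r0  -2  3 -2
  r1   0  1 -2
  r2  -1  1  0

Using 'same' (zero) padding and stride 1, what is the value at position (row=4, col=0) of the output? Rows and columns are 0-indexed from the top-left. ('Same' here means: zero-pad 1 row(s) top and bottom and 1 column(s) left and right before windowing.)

15

The receptive field on the zero-padded input at this output position is [0 3 0 / 0 -2 -4 / 0 0 0]. Elementwise product with the kernel and sum: 0·-2 + 3·3 + 0·-2 + -2·1 + -4·-2 + 0·-1 + 0·1.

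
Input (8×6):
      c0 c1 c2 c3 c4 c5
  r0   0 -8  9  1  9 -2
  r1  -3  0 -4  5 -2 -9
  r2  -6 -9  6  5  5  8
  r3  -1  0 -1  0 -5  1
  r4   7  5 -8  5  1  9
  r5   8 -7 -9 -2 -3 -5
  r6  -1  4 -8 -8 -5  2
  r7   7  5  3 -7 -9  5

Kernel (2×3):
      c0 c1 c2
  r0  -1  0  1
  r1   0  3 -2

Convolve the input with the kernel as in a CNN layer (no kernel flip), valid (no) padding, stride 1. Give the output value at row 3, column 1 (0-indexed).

The receptive field on the input at this output position is [0 -1 0 / 5 -8 5]. Elementwise product with the kernel and sum: 0·-1 + 0·1 + -8·3 + 5·-2.

-34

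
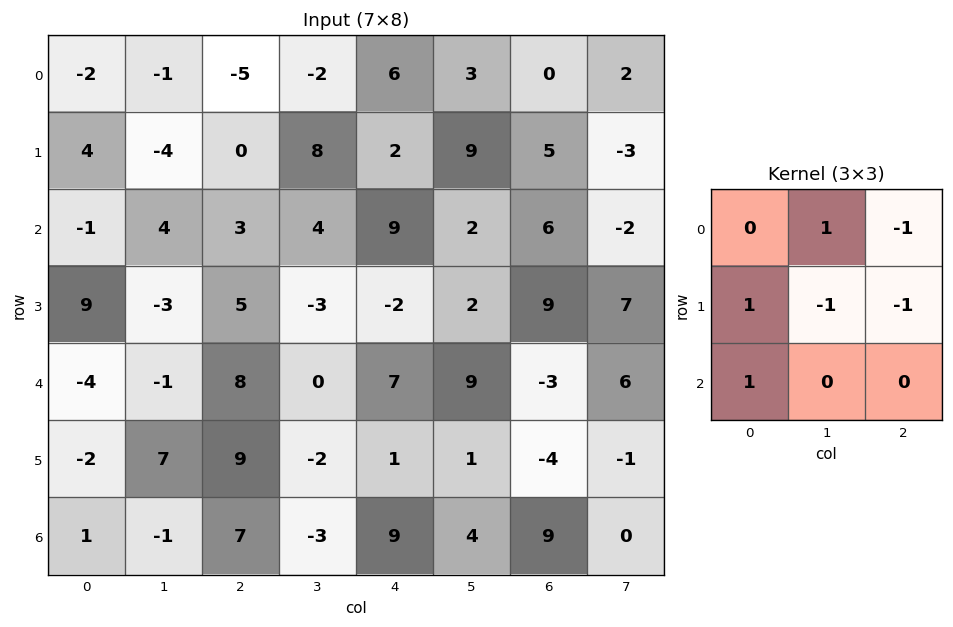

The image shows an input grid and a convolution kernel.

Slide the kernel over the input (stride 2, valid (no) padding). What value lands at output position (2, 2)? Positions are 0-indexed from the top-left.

25

The receptive field on the input at this output position is [7 9 -3 / 1 1 -4 / 9 4 9]. Elementwise product with the kernel and sum: 9·1 + -3·-1 + 1·1 + 1·-1 + -4·-1 + 9·1.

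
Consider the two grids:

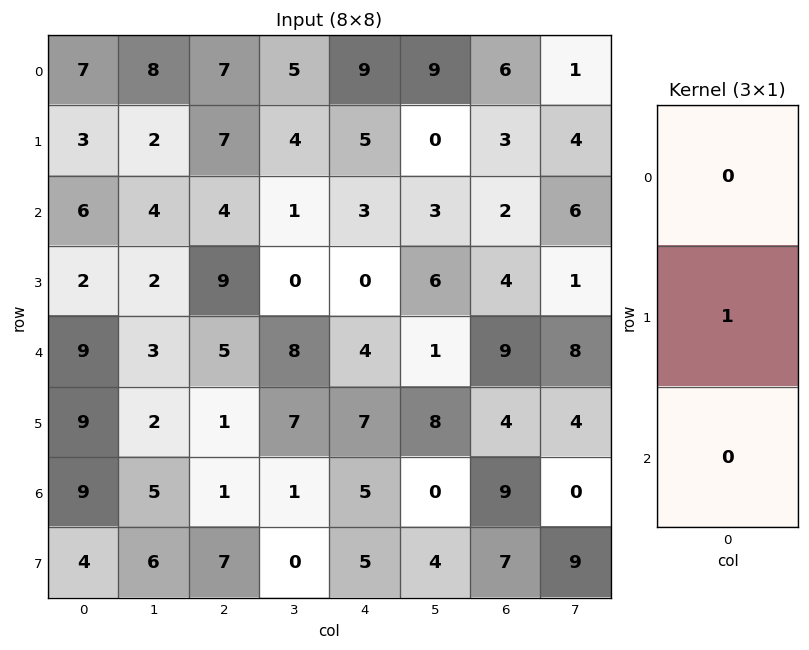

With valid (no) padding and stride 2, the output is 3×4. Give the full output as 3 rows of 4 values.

3 7 5 3
2 9 0 4
9 1 7 4

Output[0,0]: The receptive field on the input at this output position is [7 / 3 / 6]. Elementwise product with the kernel and sum: 3·1.
Output[0,1]: The receptive field on the input at this output position is [7 / 7 / 4]. Elementwise product with the kernel and sum: 7·1.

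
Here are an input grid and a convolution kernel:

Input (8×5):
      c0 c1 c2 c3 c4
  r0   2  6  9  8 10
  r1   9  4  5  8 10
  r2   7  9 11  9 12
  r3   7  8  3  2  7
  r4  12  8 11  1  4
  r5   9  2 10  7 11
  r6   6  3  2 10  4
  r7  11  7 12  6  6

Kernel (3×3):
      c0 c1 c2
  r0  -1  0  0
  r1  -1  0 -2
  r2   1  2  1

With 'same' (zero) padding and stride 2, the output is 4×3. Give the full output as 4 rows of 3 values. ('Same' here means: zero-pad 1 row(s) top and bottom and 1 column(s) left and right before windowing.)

Output[0,0]: The receptive field on the zero-padded input at this output position is [0 0 0 / 0 2 6 / 0 9 4]. Elementwise product with the kernel and sum: 0·-1 + 0·-1 + 6·-2 + 0·1 + 9·2 + 4·1.

10 0 20
4 -15 -1
4 11 26
23 12 1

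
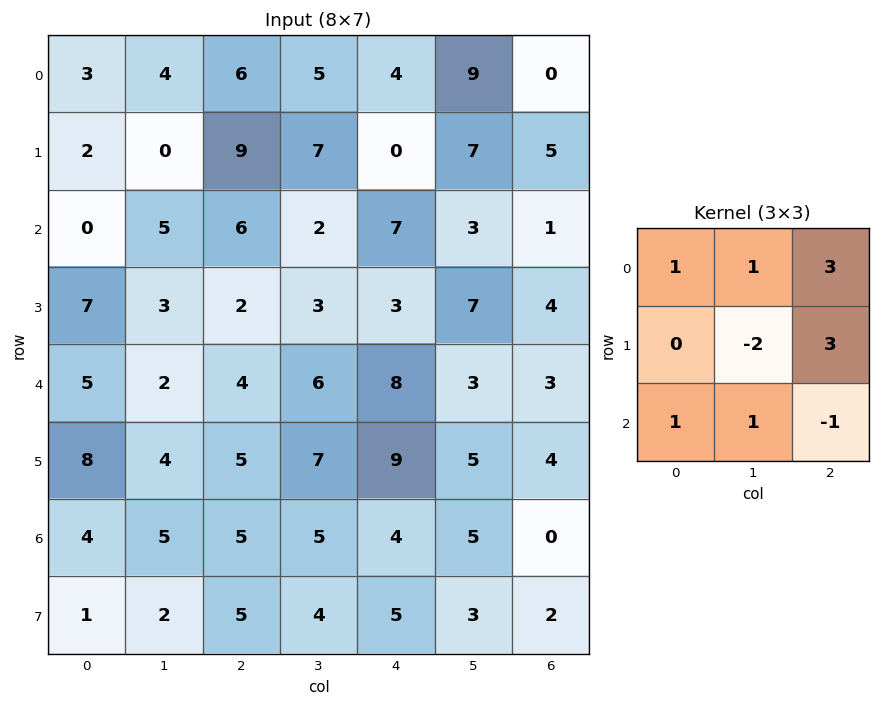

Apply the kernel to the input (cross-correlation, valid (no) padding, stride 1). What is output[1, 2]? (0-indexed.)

The receptive field on the input at this output position is [9 7 0 / 6 2 7 / 2 3 3]. Elementwise product with the kernel and sum: 9·1 + 7·1 + 0·3 + 2·-2 + 7·3 + 2·1 + 3·1 + 3·-1.

35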